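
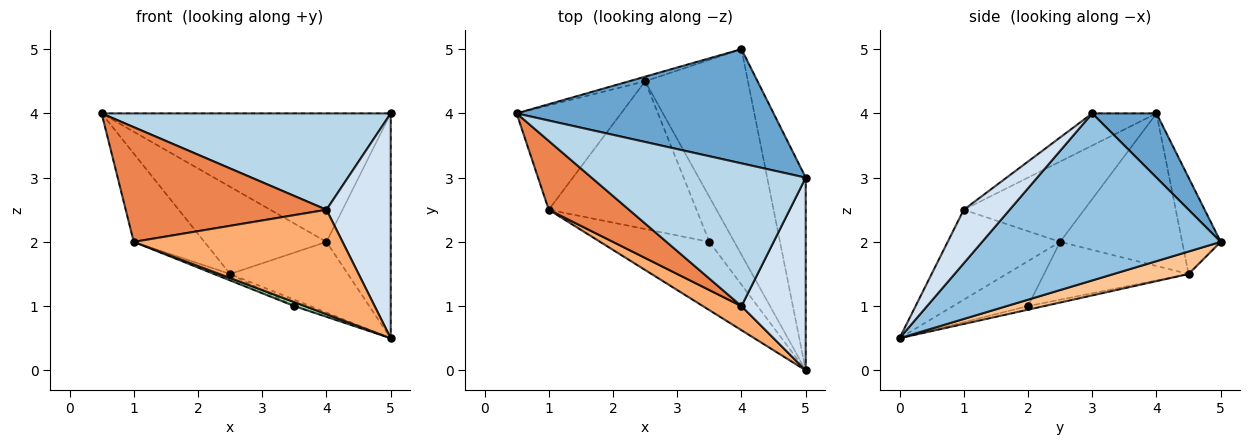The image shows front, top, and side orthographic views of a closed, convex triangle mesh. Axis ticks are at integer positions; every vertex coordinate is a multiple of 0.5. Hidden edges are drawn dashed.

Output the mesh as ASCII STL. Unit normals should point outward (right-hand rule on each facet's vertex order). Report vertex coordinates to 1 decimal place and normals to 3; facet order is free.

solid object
 facet normal 0.164 0.737 0.655
  outer loop
   vertex 4.0 5.0 2.0
   vertex 0.5 4.0 4.0
   vertex 5.0 3.0 4.0
  endloop
 endfacet
 facet normal 0.942 0.254 -0.217
  outer loop
   vertex 4.0 5.0 2.0
   vertex 5.0 3.0 4.0
   vertex 5.0 0.0 0.5
  endloop
 endfacet
 facet normal -0.123 -0.555 0.823
  outer loop
   vertex 4.0 1.0 2.5
   vertex 5.0 3.0 4.0
   vertex 0.5 4.0 4.0
  endloop
 endfacet
 facet normal 0.477 -0.667 0.572
  outer loop
   vertex 4.0 1.0 2.5
   vertex 5.0 0.0 0.5
   vertex 5.0 3.0 4.0
  endloop
 endfacet
 facet normal -0.457 -0.762 0.457
  outer loop
   vertex 4.0 1.0 2.5
   vertex 0.5 4.0 4.0
   vertex 1.0 2.5 2.0
  endloop
 endfacet
 facet normal -0.465 -0.863 0.199
  outer loop
   vertex 4.0 1.0 2.5
   vertex 1.0 2.5 2.0
   vertex 5.0 0.0 0.5
  endloop
 endfacet
 facet normal 0.203 0.318 -0.926
  outer loop
   vertex 2.5 4.5 1.5
   vertex 4.0 5.0 2.0
   vertex 5.0 0.0 0.5
  endloop
 endfacet
 facet normal -0.301 0.952 -0.050
  outer loop
   vertex 2.5 4.5 1.5
   vertex 0.5 4.0 4.0
   vertex 4.0 5.0 2.0
  endloop
 endfacet
 facet normal -0.745 0.431 -0.510
  outer loop
   vertex 2.5 4.5 1.5
   vertex 1.0 2.5 2.0
   vertex 0.5 4.0 4.0
  endloop
 endfacet
 facet normal -0.380 -0.054 -0.923
  outer loop
   vertex 3.5 2.0 1.0
   vertex 5.0 0.0 0.5
   vertex 1.0 2.5 2.0
  endloop
 endfacet
 facet normal -0.140 0.140 -0.980
  outer loop
   vertex 3.5 2.0 1.0
   vertex 2.5 4.5 1.5
   vertex 5.0 0.0 0.5
  endloop
 endfacet
 facet normal -0.364 0.040 -0.930
  outer loop
   vertex 3.5 2.0 1.0
   vertex 1.0 2.5 2.0
   vertex 2.5 4.5 1.5
  endloop
 endfacet
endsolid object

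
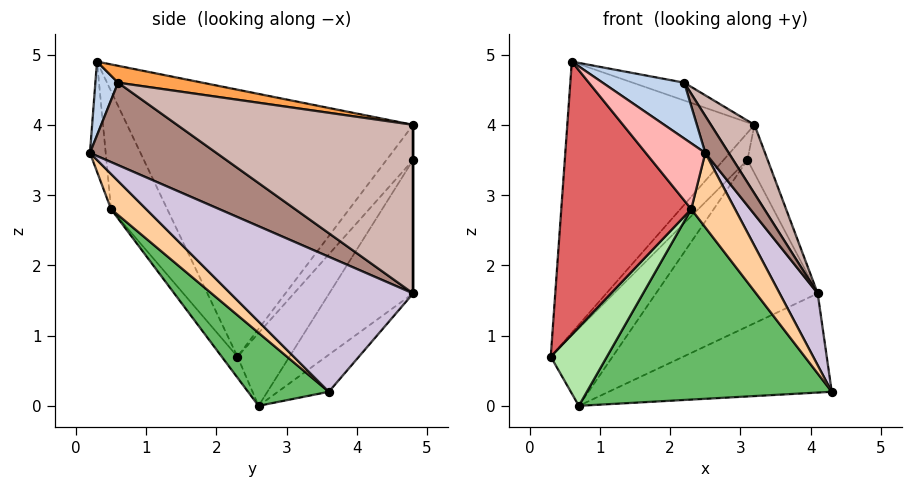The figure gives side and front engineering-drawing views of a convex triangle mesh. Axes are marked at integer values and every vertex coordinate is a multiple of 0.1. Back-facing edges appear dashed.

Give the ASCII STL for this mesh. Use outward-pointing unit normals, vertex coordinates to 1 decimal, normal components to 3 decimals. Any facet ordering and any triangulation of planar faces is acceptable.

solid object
 facet normal -0.797 0.521 0.305
  outer loop
   vertex 0.6 0.3 4.9
   vertex 3.2 4.8 4.0
   vertex 0.3 2.3 0.7
  endloop
 endfacet
 facet normal 0.243 -0.873 0.422
  outer loop
   vertex 2.2 0.6 4.6
   vertex 0.6 0.3 4.9
   vertex 2.5 0.2 3.6
  endloop
 endfacet
 facet normal 0.165 0.101 0.981
  outer loop
   vertex 2.2 0.6 4.6
   vertex 3.2 4.8 4.0
   vertex 0.6 0.3 4.9
  endloop
 endfacet
 facet normal 0.571 -0.712 -0.410
  outer loop
   vertex 2.3 0.5 2.8
   vertex 4.3 3.6 0.2
   vertex 2.5 0.2 3.6
  endloop
 endfacet
 facet normal 0.234 -0.709 -0.665
  outer loop
   vertex 2.3 0.5 2.8
   vertex 0.7 2.6 0.0
   vertex 4.3 3.6 0.2
  endloop
 endfacet
 facet normal -0.235 -0.837 -0.493
  outer loop
   vertex 2.3 0.5 2.8
   vertex 0.3 2.3 0.7
   vertex 0.7 2.6 0.0
  endloop
 endfacet
 facet normal -0.367 -0.850 -0.378
  outer loop
   vertex 2.3 0.5 2.8
   vertex 0.6 0.3 4.9
   vertex 0.3 2.3 0.7
  endloop
 endfacet
 facet normal -0.245 -0.926 -0.286
  outer loop
   vertex 2.3 0.5 2.8
   vertex 2.5 0.2 3.6
   vertex 0.6 0.3 4.9
  endloop
 endfacet
 facet normal -0.168 0.736 -0.655
  outer loop
   vertex 4.1 4.8 1.6
   vertex 4.3 3.6 0.2
   vertex 0.7 2.6 0.0
  endloop
 endfacet
 facet normal 0.934 -0.194 0.300
  outer loop
   vertex 4.1 4.8 1.6
   vertex 2.5 0.2 3.6
   vertex 4.3 3.6 0.2
  endloop
 endfacet
 facet normal 0.923 -0.171 0.345
  outer loop
   vertex 4.1 4.8 1.6
   vertex 2.2 0.6 4.6
   vertex 2.5 0.2 3.6
  endloop
 endfacet
 facet normal 0.923 -0.170 0.346
  outer loop
   vertex 4.1 4.8 1.6
   vertex 3.2 4.8 4.0
   vertex 2.2 0.6 4.6
  endloop
 endfacet
 facet normal 0.000 1.000 0.000
  outer loop
   vertex 3.1 4.8 3.5
   vertex 3.2 4.8 4.0
   vertex 4.1 4.8 1.6
  endloop
 endfacet
 facet normal -0.447 0.863 -0.235
  outer loop
   vertex 3.1 4.8 3.5
   vertex 4.1 4.8 1.6
   vertex 0.7 2.6 0.0
  endloop
 endfacet
 facet normal -0.737 0.660 0.147
  outer loop
   vertex 3.1 4.8 3.5
   vertex 0.3 2.3 0.7
   vertex 3.2 4.8 4.0
  endloop
 endfacet
 facet normal -0.643 0.765 -0.040
  outer loop
   vertex 3.1 4.8 3.5
   vertex 0.7 2.6 0.0
   vertex 0.3 2.3 0.7
  endloop
 endfacet
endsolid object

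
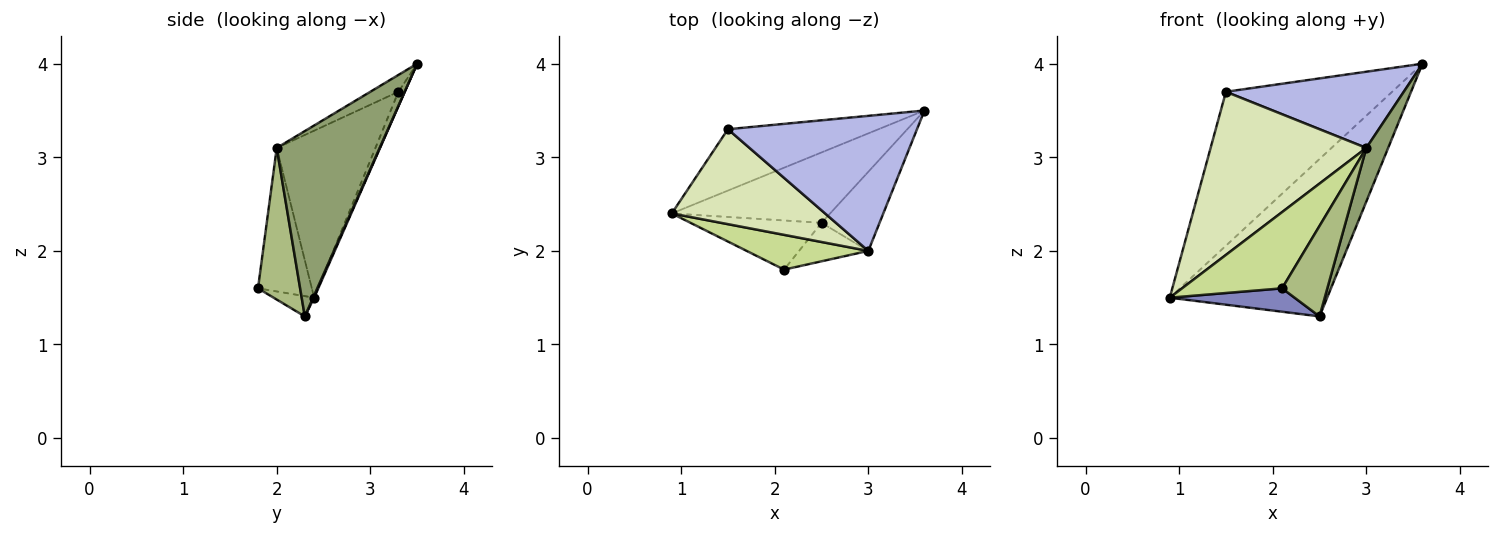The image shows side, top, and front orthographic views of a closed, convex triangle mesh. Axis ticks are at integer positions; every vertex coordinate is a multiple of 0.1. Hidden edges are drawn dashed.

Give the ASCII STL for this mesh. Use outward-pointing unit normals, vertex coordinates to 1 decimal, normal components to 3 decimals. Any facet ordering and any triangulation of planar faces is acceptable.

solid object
 facet normal 0.006 0.913 -0.408
  outer loop
   vertex 2.5 2.3 1.3
   vertex 0.9 2.4 1.5
   vertex 3.6 3.5 4.0
  endloop
 endfacet
 facet normal -0.138 -0.426 -0.894
  outer loop
   vertex 2.5 2.3 1.3
   vertex 2.1 1.8 1.6
   vertex 0.9 2.4 1.5
  endloop
 endfacet
 facet normal -0.036 0.928 -0.370
  outer loop
   vertex 1.5 3.3 3.7
   vertex 3.6 3.5 4.0
   vertex 0.9 2.4 1.5
  endloop
 endfacet
 facet normal -0.077 -0.490 0.868
  outer loop
   vertex 3.0 2.0 3.1
   vertex 3.6 3.5 4.0
   vertex 1.5 3.3 3.7
  endloop
 endfacet
 facet normal 0.935 -0.198 -0.293
  outer loop
   vertex 3.0 2.0 3.1
   vertex 2.5 2.3 1.3
   vertex 3.6 3.5 4.0
  endloop
 endfacet
 facet normal 0.651 -0.699 -0.297
  outer loop
   vertex 3.0 2.0 3.1
   vertex 2.1 1.8 1.6
   vertex 2.5 2.3 1.3
  endloop
 endfacet
 facet normal -0.440 -0.817 0.373
  outer loop
   vertex 3.0 2.0 3.1
   vertex 0.9 2.4 1.5
   vertex 2.1 1.8 1.6
  endloop
 endfacet
 facet normal -0.480 -0.758 0.441
  outer loop
   vertex 3.0 2.0 3.1
   vertex 1.5 3.3 3.7
   vertex 0.9 2.4 1.5
  endloop
 endfacet
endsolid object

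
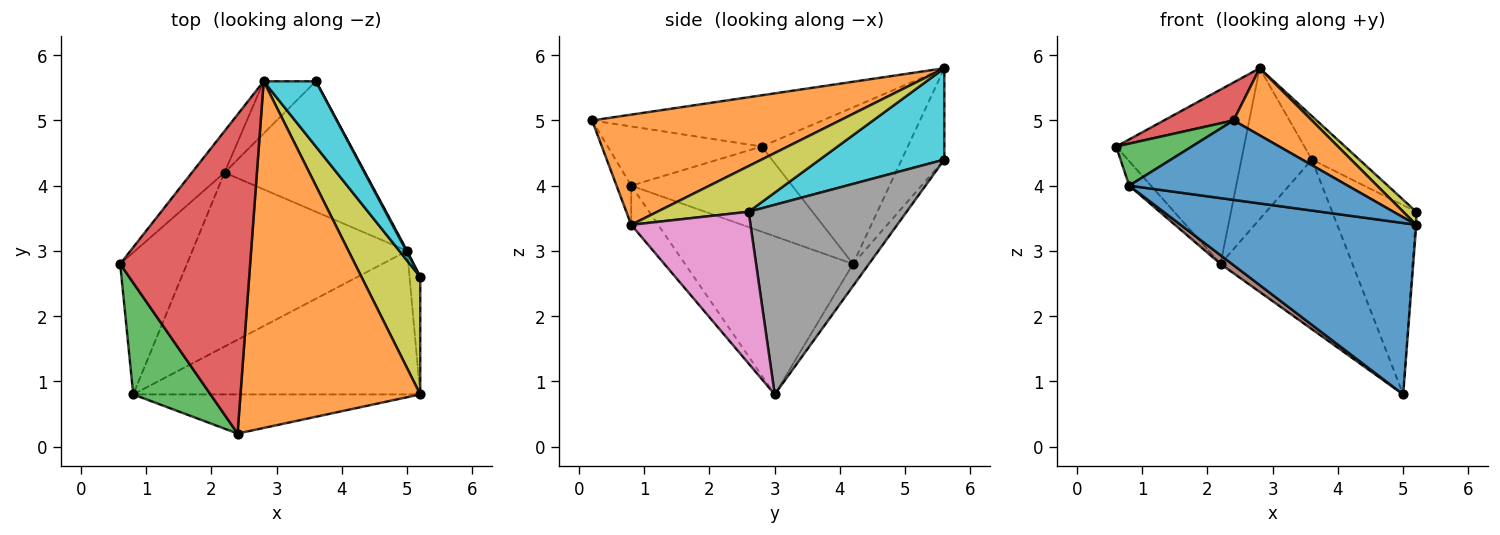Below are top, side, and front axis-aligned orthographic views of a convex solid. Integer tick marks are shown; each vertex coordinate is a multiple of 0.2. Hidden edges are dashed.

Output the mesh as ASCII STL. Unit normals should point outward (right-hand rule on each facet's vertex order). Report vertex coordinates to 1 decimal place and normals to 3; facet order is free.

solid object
 facet normal -0.087 -0.764 -0.640
  outer loop
   vertex 0.8 0.8 4.0
   vertex 5.0 3.0 0.8
   vertex 5.2 0.8 3.4
  endloop
 endfacet
 facet normal -0.095 0.789 -0.607
  outer loop
   vertex 2.2 4.2 2.8
   vertex 3.6 5.6 4.4
   vertex 5.0 3.0 0.8
  endloop
 endfacet
 facet normal -0.743 0.651 -0.155
  outer loop
   vertex 2.2 4.2 2.8
   vertex 0.6 2.8 4.6
   vertex 2.8 5.6 5.8
  endloop
 endfacet
 facet normal -0.496 0.820 -0.284
  outer loop
   vertex 2.2 4.2 2.8
   vertex 2.8 5.6 5.8
   vertex 3.6 5.6 4.4
  endloop
 endfacet
 facet normal -0.783 0.106 -0.613
  outer loop
   vertex 2.2 4.2 2.8
   vertex 0.8 0.8 4.0
   vertex 0.6 2.8 4.6
  endloop
 endfacet
 facet normal -0.592 -0.040 -0.805
  outer loop
   vertex 2.2 4.2 2.8
   vertex 5.0 3.0 0.8
   vertex 0.8 0.8 4.0
  endloop
 endfacet
 facet normal 0.998 0.008 -0.070
  outer loop
   vertex 5.2 2.6 3.6
   vertex 5.2 0.8 3.4
   vertex 5.0 3.0 0.8
  endloop
 endfacet
 facet normal 0.883 0.470 0.004
  outer loop
   vertex 5.2 2.6 3.6
   vertex 5.0 3.0 0.8
   vertex 3.6 5.6 4.4
  endloop
 endfacet
 facet normal 0.612 -0.087 0.786
  outer loop
   vertex 5.2 2.6 3.6
   vertex 2.8 5.6 5.8
   vertex 5.2 0.8 3.4
  endloop
 endfacet
 facet normal 0.824 0.314 0.471
  outer loop
   vertex 5.2 2.6 3.6
   vertex 3.6 5.6 4.4
   vertex 2.8 5.6 5.8
  endloop
 endfacet
 facet normal -0.060 -0.895 -0.441
  outer loop
   vertex 2.4 0.2 5.0
   vertex 0.8 0.8 4.0
   vertex 5.2 0.8 3.4
  endloop
 endfacet
 facet normal 0.516 -0.163 0.841
  outer loop
   vertex 2.4 0.2 5.0
   vertex 5.2 0.8 3.4
   vertex 2.8 5.6 5.8
  endloop
 endfacet
 facet normal -0.583 -0.286 0.761
  outer loop
   vertex 2.4 0.2 5.0
   vertex 0.6 2.8 4.6
   vertex 0.8 0.8 4.0
  endloop
 endfacet
 facet normal -0.364 -0.110 0.925
  outer loop
   vertex 2.4 0.2 5.0
   vertex 2.8 5.6 5.8
   vertex 0.6 2.8 4.6
  endloop
 endfacet
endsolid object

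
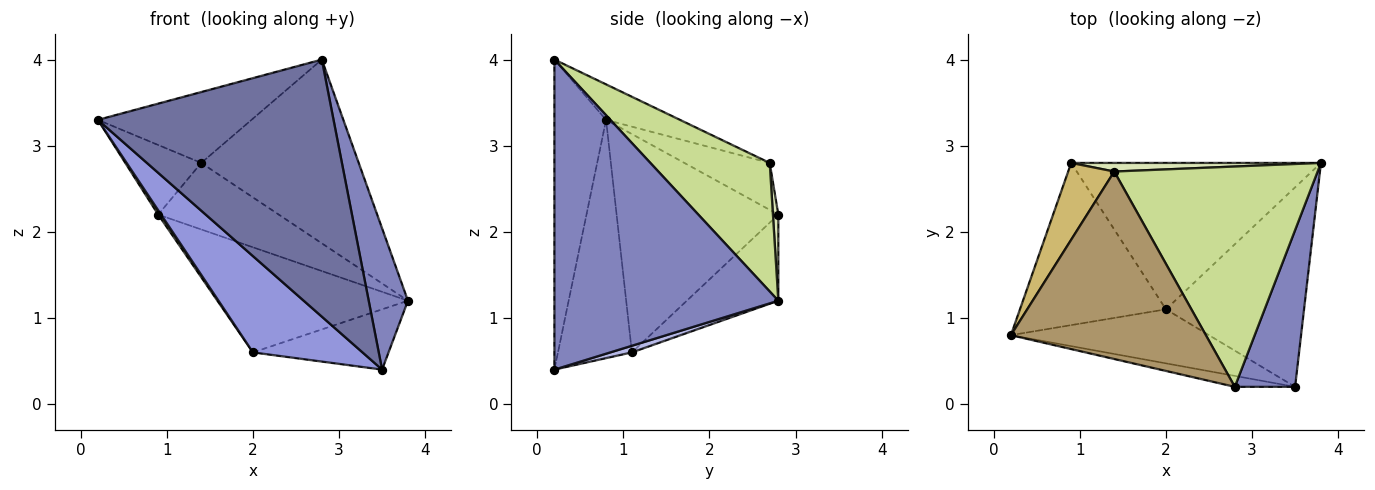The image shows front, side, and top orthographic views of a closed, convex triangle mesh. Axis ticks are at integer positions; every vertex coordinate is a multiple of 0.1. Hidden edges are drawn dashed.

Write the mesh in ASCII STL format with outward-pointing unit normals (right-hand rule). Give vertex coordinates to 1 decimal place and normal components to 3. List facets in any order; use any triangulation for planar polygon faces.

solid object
 facet normal -0.214 -0.976 -0.042
  outer loop
   vertex 2.8 0.2 4.0
   vertex 0.2 0.8 3.3
   vertex 3.5 0.2 0.4
  endloop
 endfacet
 facet normal 0.967 -0.170 0.188
  outer loop
   vertex 2.8 0.2 4.0
   vertex 3.5 0.2 0.4
   vertex 3.8 2.8 1.2
  endloop
 endfacet
 facet normal -0.507 -0.752 -0.422
  outer loop
   vertex 2.0 1.1 0.6
   vertex 3.5 0.2 0.4
   vertex 0.2 0.8 3.3
  endloop
 endfacet
 facet normal 0.046 0.289 -0.956
  outer loop
   vertex 2.0 1.1 0.6
   vertex 3.8 2.8 1.2
   vertex 3.5 0.2 0.4
  endloop
 endfacet
 facet normal -0.831 -0.015 -0.556
  outer loop
   vertex 0.9 2.8 2.2
   vertex 2.0 1.1 0.6
   vertex 0.2 0.8 3.3
  endloop
 endfacet
 facet normal -0.270 0.562 -0.782
  outer loop
   vertex 0.9 2.8 2.2
   vertex 3.8 2.8 1.2
   vertex 2.0 1.1 0.6
  endloop
 endfacet
 facet normal 0.437 0.576 0.691
  outer loop
   vertex 1.4 2.7 2.8
   vertex 2.8 0.2 4.0
   vertex 3.8 2.8 1.2
  endloop
 endfacet
 facet normal 0.044 0.991 0.128
  outer loop
   vertex 1.4 2.7 2.8
   vertex 3.8 2.8 1.2
   vertex 0.9 2.8 2.2
  endloop
 endfacet
 facet normal -0.168 0.349 0.922
  outer loop
   vertex 1.4 2.7 2.8
   vertex 0.2 0.8 3.3
   vertex 2.8 0.2 4.0
  endloop
 endfacet
 facet normal -0.602 0.536 0.591
  outer loop
   vertex 1.4 2.7 2.8
   vertex 0.9 2.8 2.2
   vertex 0.2 0.8 3.3
  endloop
 endfacet
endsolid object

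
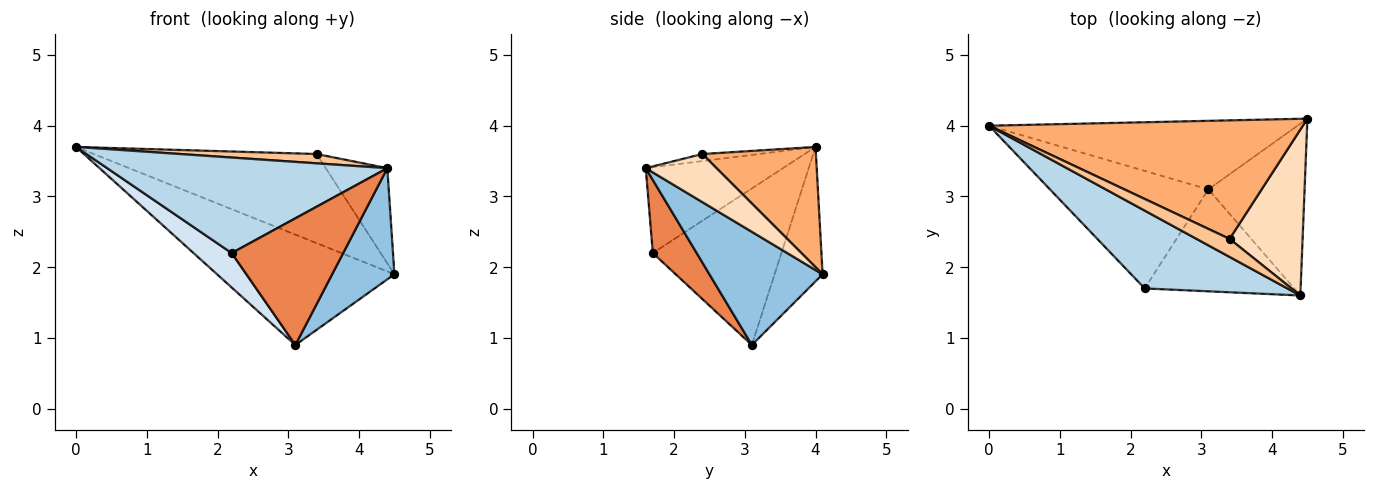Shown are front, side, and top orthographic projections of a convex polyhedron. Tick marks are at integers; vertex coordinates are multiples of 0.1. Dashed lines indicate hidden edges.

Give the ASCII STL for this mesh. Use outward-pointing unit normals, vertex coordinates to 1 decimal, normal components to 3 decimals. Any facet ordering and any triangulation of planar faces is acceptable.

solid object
 facet normal -0.224 0.828 -0.514
  outer loop
   vertex 3.1 3.1 0.9
   vertex 0.0 4.0 3.7
   vertex 4.5 4.1 1.9
  endloop
 endfacet
 facet normal 0.703 -0.387 -0.597
  outer loop
   vertex 3.1 3.1 0.9
   vertex 4.5 4.1 1.9
   vertex 4.4 1.6 3.4
  endloop
 endfacet
 facet normal -0.355 -0.725 0.591
  outer loop
   vertex 2.2 1.7 2.2
   vertex 4.4 1.6 3.4
   vertex 0.0 4.0 3.7
  endloop
 endfacet
 facet normal -0.688 -0.204 -0.696
  outer loop
   vertex 2.2 1.7 2.2
   vertex 0.0 4.0 3.7
   vertex 3.1 3.1 0.9
  endloop
 endfacet
 facet normal 0.293 -0.745 -0.599
  outer loop
   vertex 2.2 1.7 2.2
   vertex 3.1 3.1 0.9
   vertex 4.4 1.6 3.4
  endloop
 endfacet
 facet normal 0.293 0.575 0.764
  outer loop
   vertex 3.4 2.4 3.6
   vertex 4.5 4.1 1.9
   vertex 0.0 4.0 3.7
  endloop
 endfacet
 facet normal -0.187 -0.452 0.872
  outer loop
   vertex 3.4 2.4 3.6
   vertex 0.0 4.0 3.7
   vertex 4.4 1.6 3.4
  endloop
 endfacet
 facet normal 0.496 0.432 0.753
  outer loop
   vertex 3.4 2.4 3.6
   vertex 4.4 1.6 3.4
   vertex 4.5 4.1 1.9
  endloop
 endfacet
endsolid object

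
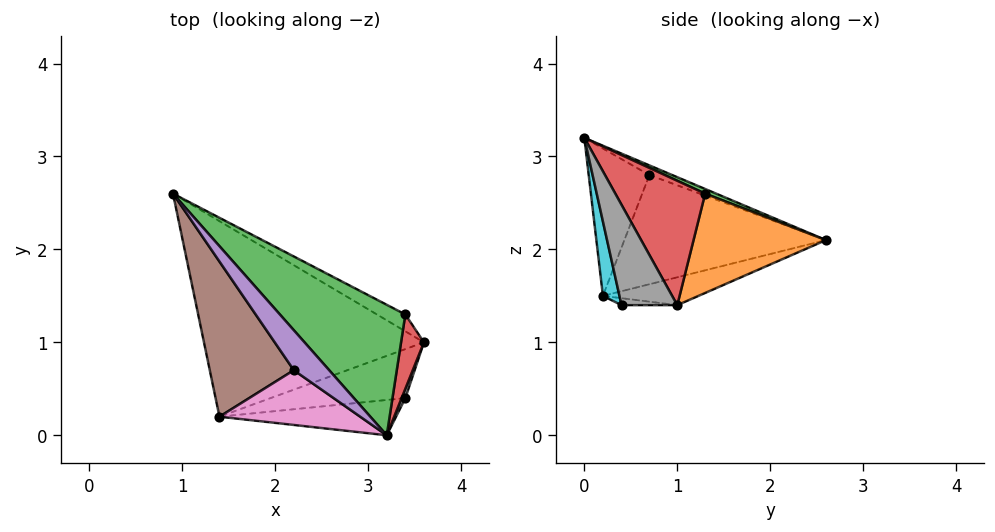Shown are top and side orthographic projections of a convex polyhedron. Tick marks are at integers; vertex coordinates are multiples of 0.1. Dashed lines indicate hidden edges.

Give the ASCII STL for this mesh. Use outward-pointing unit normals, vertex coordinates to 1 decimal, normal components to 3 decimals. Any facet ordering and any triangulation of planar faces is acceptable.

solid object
 facet normal -0.123 0.217 -0.969
  outer loop
   vertex 1.4 0.2 1.5
   vertex 0.9 2.6 2.1
   vertex 3.6 1.0 1.4
  endloop
 endfacet
 facet normal 0.478 0.867 -0.137
  outer loop
   vertex 3.4 1.3 2.6
   vertex 3.6 1.0 1.4
   vertex 0.9 2.6 2.1
  endloop
 endfacet
 facet normal 0.034 0.415 0.909
  outer loop
   vertex 3.4 1.3 2.6
   vertex 0.9 2.6 2.1
   vertex 3.2 0.0 3.2
  endloop
 endfacet
 facet normal 0.981 -0.068 0.180
  outer loop
   vertex 3.4 1.3 2.6
   vertex 3.2 0.0 3.2
   vertex 3.6 1.0 1.4
  endloop
 endfacet
 facet normal -0.259 0.173 0.950
  outer loop
   vertex 2.2 0.7 2.8
   vertex 3.2 0.0 3.2
   vertex 0.9 2.6 2.1
  endloop
 endfacet
 facet normal -0.755 -0.303 0.581
  outer loop
   vertex 2.2 0.7 2.8
   vertex 0.9 2.6 2.1
   vertex 1.4 0.2 1.5
  endloop
 endfacet
 facet normal -0.610 -0.538 0.582
  outer loop
   vertex 2.2 0.7 2.8
   vertex 1.4 0.2 1.5
   vertex 3.2 0.0 3.2
  endloop
 endfacet
 facet normal 0.948 -0.316 0.035
  outer loop
   vertex 3.4 0.4 1.4
   vertex 3.6 1.0 1.4
   vertex 3.2 0.0 3.2
  endloop
 endfacet
 facet normal -0.052 0.017 -0.999
  outer loop
   vertex 3.4 0.4 1.4
   vertex 1.4 0.2 1.5
   vertex 3.6 1.0 1.4
  endloop
 endfacet
 facet normal 0.087 -0.974 -0.207
  outer loop
   vertex 3.4 0.4 1.4
   vertex 3.2 0.0 3.2
   vertex 1.4 0.2 1.5
  endloop
 endfacet
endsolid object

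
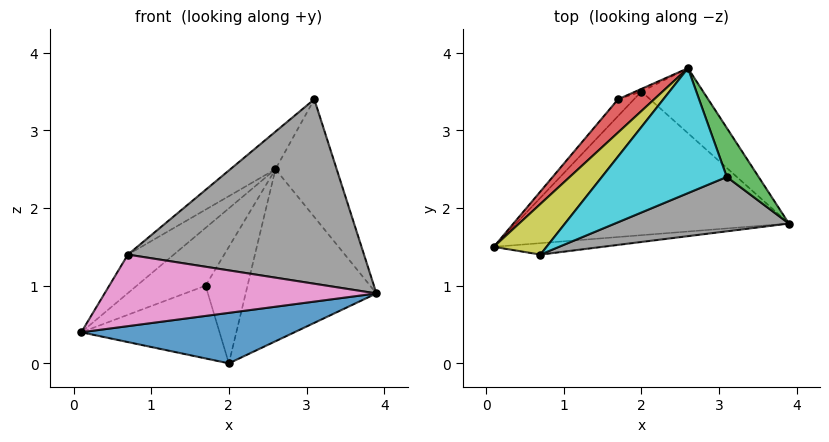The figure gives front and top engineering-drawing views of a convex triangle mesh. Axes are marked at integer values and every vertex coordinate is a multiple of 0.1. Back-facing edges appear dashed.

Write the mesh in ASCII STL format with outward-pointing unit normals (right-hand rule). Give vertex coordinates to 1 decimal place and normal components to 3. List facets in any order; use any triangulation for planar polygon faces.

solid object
 facet normal 0.149 -0.328 -0.933
  outer loop
   vertex 2.0 3.5 0.0
   vertex 3.9 1.8 0.9
   vertex 0.1 1.5 0.4
  endloop
 endfacet
 facet normal 0.709 0.660 -0.249
  outer loop
   vertex 2.0 3.5 0.0
   vertex 2.6 3.8 2.5
   vertex 3.9 1.8 0.9
  endloop
 endfacet
 facet normal 0.884 0.431 0.179
  outer loop
   vertex 3.1 2.4 3.4
   vertex 3.9 1.8 0.9
   vertex 2.6 3.8 2.5
  endloop
 endfacet
 facet normal -0.772 0.550 0.317
  outer loop
   vertex 1.7 3.4 1.0
   vertex 0.1 1.5 0.4
   vertex 2.6 3.8 2.5
  endloop
 endfacet
 facet normal -0.732 0.664 -0.153
  outer loop
   vertex 1.7 3.4 1.0
   vertex 2.0 3.5 0.0
   vertex 0.1 1.5 0.4
  endloop
 endfacet
 facet normal -0.377 0.926 -0.021
  outer loop
   vertex 1.7 3.4 1.0
   vertex 2.6 3.8 2.5
   vertex 2.0 3.5 0.0
  endloop
 endfacet
 facet normal 0.098 -0.983 -0.157
  outer loop
   vertex 0.7 1.4 1.4
   vertex 0.1 1.5 0.4
   vertex 3.9 1.8 0.9
  endloop
 endfacet
 facet normal 0.162 -0.947 0.279
  outer loop
   vertex 0.7 1.4 1.4
   vertex 3.9 1.8 0.9
   vertex 3.1 2.4 3.4
  endloop
 endfacet
 facet normal -0.775 0.383 0.503
  outer loop
   vertex 0.7 1.4 1.4
   vertex 2.6 3.8 2.5
   vertex 0.1 1.5 0.4
  endloop
 endfacet
 facet normal -0.676 0.212 0.705
  outer loop
   vertex 0.7 1.4 1.4
   vertex 3.1 2.4 3.4
   vertex 2.6 3.8 2.5
  endloop
 endfacet
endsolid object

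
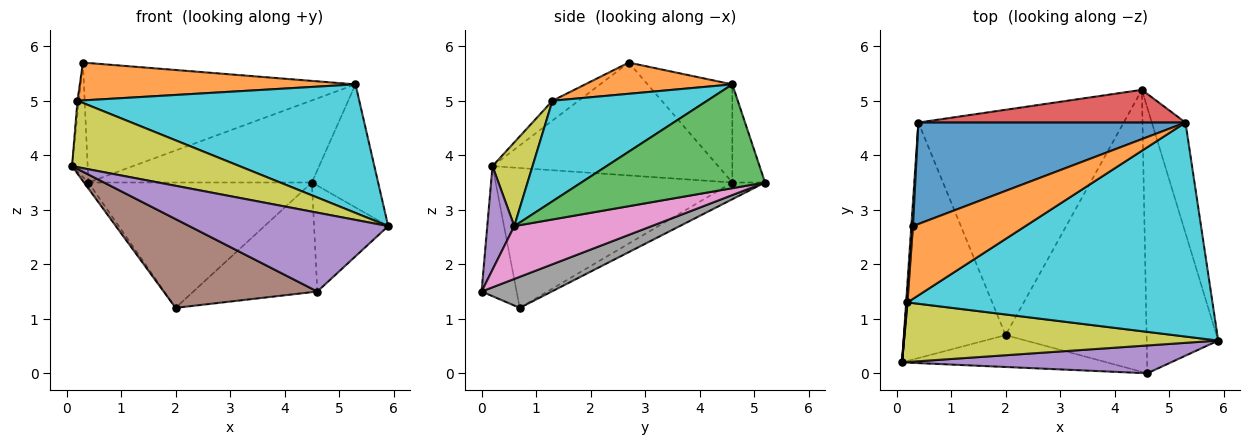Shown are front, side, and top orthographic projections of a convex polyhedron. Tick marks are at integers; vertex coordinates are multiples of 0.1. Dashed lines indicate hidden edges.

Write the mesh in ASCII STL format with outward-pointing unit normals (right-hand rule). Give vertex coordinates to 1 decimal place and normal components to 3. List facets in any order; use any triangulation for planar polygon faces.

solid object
 facet normal -0.809 0.015 -0.588
  outer loop
   vertex 0.4 4.6 3.5
   vertex 2.0 0.7 1.2
   vertex 0.1 0.2 3.8
  endloop
 endfacet
 facet normal -0.071 0.485 -0.872
  outer loop
   vertex 0.4 4.6 3.5
   vertex 4.5 5.2 3.5
   vertex 2.0 0.7 1.2
  endloop
 endfacet
 facet normal 0.900 0.325 -0.292
  outer loop
   vertex 5.3 4.6 5.3
   vertex 5.9 0.6 2.7
   vertex 4.5 5.2 3.5
  endloop
 endfacet
 facet normal -0.135 0.921 0.367
  outer loop
   vertex 5.3 4.6 5.3
   vertex 4.5 5.2 3.5
   vertex 0.4 4.6 3.5
  endloop
 endfacet
 facet normal 0.127 -0.935 0.330
  outer loop
   vertex 4.6 0.0 1.5
   vertex 5.9 0.6 2.7
   vertex 0.1 0.2 3.8
  endloop
 endfacet
 facet normal -0.210 -0.920 -0.330
  outer loop
   vertex 4.6 0.0 1.5
   vertex 0.1 0.2 3.8
   vertex 2.0 0.7 1.2
  endloop
 endfacet
 facet normal 0.566 0.305 -0.766
  outer loop
   vertex 4.6 0.0 1.5
   vertex 4.5 5.2 3.5
   vertex 5.9 0.6 2.7
  endloop
 endfacet
 facet normal 0.201 0.355 -0.913
  outer loop
   vertex 4.6 0.0 1.5
   vertex 2.0 0.7 1.2
   vertex 4.5 5.2 3.5
  endloop
 endfacet
 facet normal 0.175 -0.733 0.657
  outer loop
   vertex 0.2 1.3 5.0
   vertex 0.1 0.2 3.8
   vertex 5.9 0.6 2.7
  endloop
 endfacet
 facet normal 0.272 -0.495 0.825
  outer loop
   vertex 0.2 1.3 5.0
   vertex 5.9 0.6 2.7
   vertex 5.3 4.6 5.3
  endloop
 endfacet
 facet normal -0.231 0.741 0.630
  outer loop
   vertex 0.3 2.7 5.7
   vertex 5.3 4.6 5.3
   vertex 0.4 4.6 3.5
  endloop
 endfacet
 facet normal 0.239 -0.448 0.862
  outer loop
   vertex 0.3 2.7 5.7
   vertex 0.2 1.3 5.0
   vertex 5.3 4.6 5.3
  endloop
 endfacet
 facet normal -0.998 0.069 0.014
  outer loop
   vertex 0.3 2.7 5.7
   vertex 0.4 4.6 3.5
   vertex 0.1 0.2 3.8
  endloop
 endfacet
 facet normal -0.998 0.055 0.033
  outer loop
   vertex 0.3 2.7 5.7
   vertex 0.1 0.2 3.8
   vertex 0.2 1.3 5.0
  endloop
 endfacet
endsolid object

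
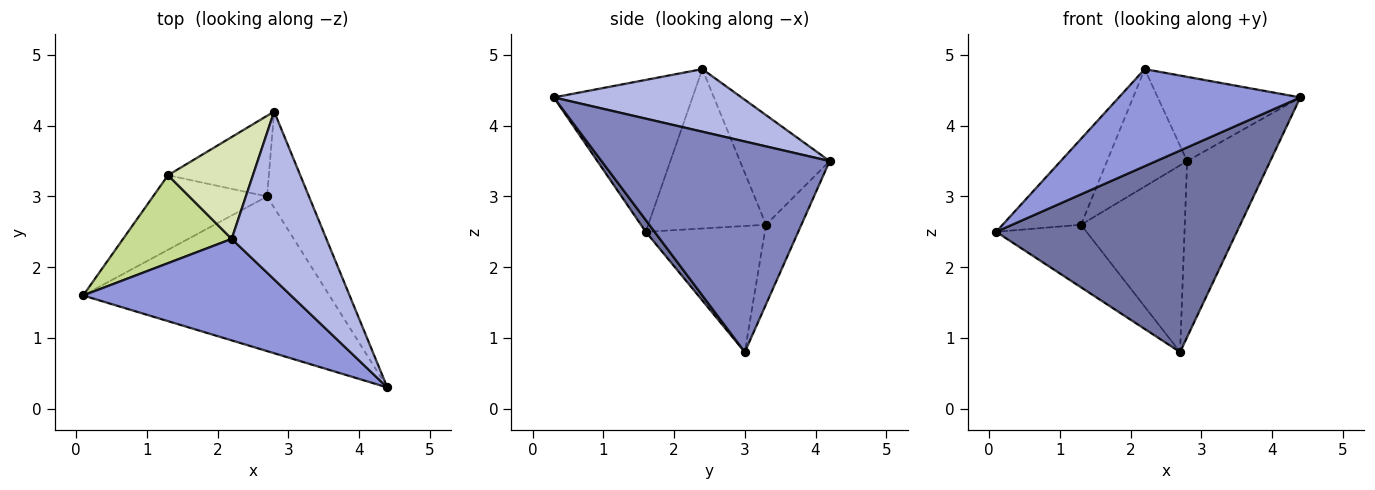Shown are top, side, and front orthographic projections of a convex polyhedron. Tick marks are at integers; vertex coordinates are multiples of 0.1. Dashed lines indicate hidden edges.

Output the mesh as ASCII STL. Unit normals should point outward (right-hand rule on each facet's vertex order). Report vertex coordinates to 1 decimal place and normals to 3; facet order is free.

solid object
 facet normal 0.029 -0.793 -0.609
  outer loop
   vertex 2.7 3.0 0.8
   vertex 4.4 0.3 4.4
   vertex 0.1 1.6 2.5
  endloop
 endfacet
 facet normal 0.924 0.336 -0.184
  outer loop
   vertex 2.7 3.0 0.8
   vertex 2.8 4.2 3.5
   vertex 4.4 0.3 4.4
  endloop
 endfacet
 facet normal -0.467 -0.611 0.639
  outer loop
   vertex 2.2 2.4 4.8
   vertex 0.1 1.6 2.5
   vertex 4.4 0.3 4.4
  endloop
 endfacet
 facet normal 0.509 0.386 0.770
  outer loop
   vertex 2.2 2.4 4.8
   vertex 4.4 0.3 4.4
   vertex 2.8 4.2 3.5
  endloop
 endfacet
 facet normal -0.646 0.491 -0.584
  outer loop
   vertex 1.3 3.3 2.6
   vertex 2.7 3.0 0.8
   vertex 0.1 1.6 2.5
  endloop
 endfacet
 facet normal -0.299 0.876 -0.378
  outer loop
   vertex 1.3 3.3 2.6
   vertex 2.8 4.2 3.5
   vertex 2.7 3.0 0.8
  endloop
 endfacet
 facet normal -0.724 0.482 0.493
  outer loop
   vertex 1.3 3.3 2.6
   vertex 0.1 1.6 2.5
   vertex 2.2 2.4 4.8
  endloop
 endfacet
 facet normal -0.646 0.577 0.500
  outer loop
   vertex 1.3 3.3 2.6
   vertex 2.2 2.4 4.8
   vertex 2.8 4.2 3.5
  endloop
 endfacet
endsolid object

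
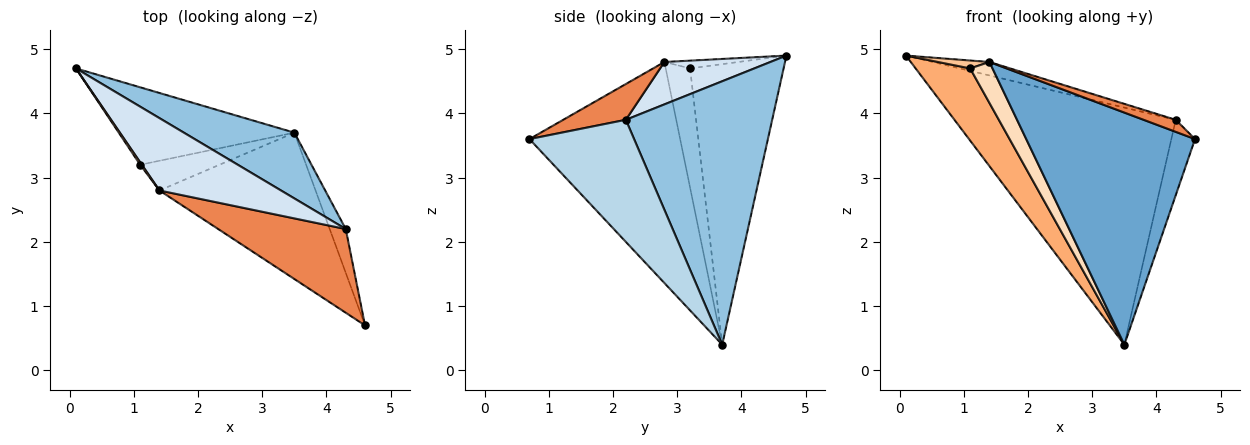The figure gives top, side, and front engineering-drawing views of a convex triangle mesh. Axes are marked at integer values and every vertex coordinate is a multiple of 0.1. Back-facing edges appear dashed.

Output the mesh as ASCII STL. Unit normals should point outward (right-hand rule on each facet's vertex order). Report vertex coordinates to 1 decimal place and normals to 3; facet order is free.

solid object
 facet normal -0.603 -0.675 -0.426
  outer loop
   vertex 1.4 2.8 4.8
   vertex 3.5 3.7 0.4
   vertex 4.6 0.7 3.6
  endloop
 endfacet
 facet normal 0.537 0.813 0.225
  outer loop
   vertex 4.3 2.2 3.9
   vertex 3.5 3.7 0.4
   vertex 0.1 4.7 4.9
  endloop
 endfacet
 facet normal 0.967 0.219 -0.127
  outer loop
   vertex 4.3 2.2 3.9
   vertex 4.6 0.7 3.6
   vertex 3.5 3.7 0.4
  endloop
 endfacet
 facet normal 0.324 0.173 0.930
  outer loop
   vertex 4.3 2.2 3.9
   vertex 0.1 4.7 4.9
   vertex 1.4 2.8 4.8
  endloop
 endfacet
 facet normal 0.268 -0.137 0.954
  outer loop
   vertex 4.3 2.2 3.9
   vertex 1.4 2.8 4.8
   vertex 4.6 0.7 3.6
  endloop
 endfacet
 facet normal -0.760 -0.443 -0.476
  outer loop
   vertex 1.1 3.2 4.7
   vertex 0.1 4.7 4.9
   vertex 3.5 3.7 0.4
  endloop
 endfacet
 facet normal -0.808 -0.562 0.176
  outer loop
   vertex 1.1 3.2 4.7
   vertex 1.4 2.8 4.8
   vertex 0.1 4.7 4.9
  endloop
 endfacet
 facet normal -0.662 -0.607 -0.440
  outer loop
   vertex 1.1 3.2 4.7
   vertex 3.5 3.7 0.4
   vertex 1.4 2.8 4.8
  endloop
 endfacet
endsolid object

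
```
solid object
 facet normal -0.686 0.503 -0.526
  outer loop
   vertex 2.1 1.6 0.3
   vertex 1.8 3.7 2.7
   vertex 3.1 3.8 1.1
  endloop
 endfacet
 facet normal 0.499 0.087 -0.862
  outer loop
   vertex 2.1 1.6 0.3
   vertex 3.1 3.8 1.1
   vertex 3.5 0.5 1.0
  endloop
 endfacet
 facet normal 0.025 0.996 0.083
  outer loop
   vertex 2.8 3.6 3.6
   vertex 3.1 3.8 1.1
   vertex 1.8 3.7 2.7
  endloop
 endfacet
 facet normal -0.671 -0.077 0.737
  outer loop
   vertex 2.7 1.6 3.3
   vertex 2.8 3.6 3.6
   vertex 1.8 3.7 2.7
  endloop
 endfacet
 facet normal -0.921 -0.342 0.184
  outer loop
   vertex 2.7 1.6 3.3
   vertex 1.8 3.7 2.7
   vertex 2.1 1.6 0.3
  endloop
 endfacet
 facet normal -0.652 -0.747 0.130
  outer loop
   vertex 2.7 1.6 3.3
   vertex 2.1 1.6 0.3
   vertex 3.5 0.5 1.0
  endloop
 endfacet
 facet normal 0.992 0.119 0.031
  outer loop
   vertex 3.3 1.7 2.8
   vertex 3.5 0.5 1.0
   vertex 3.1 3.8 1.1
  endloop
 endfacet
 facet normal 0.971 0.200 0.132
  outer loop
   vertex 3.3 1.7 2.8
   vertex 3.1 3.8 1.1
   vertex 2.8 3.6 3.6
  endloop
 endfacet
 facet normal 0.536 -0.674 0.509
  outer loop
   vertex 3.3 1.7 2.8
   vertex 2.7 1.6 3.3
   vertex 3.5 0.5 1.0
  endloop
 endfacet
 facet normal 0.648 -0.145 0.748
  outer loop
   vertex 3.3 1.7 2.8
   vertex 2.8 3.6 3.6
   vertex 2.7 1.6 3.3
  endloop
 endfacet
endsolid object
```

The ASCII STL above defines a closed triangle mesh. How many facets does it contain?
10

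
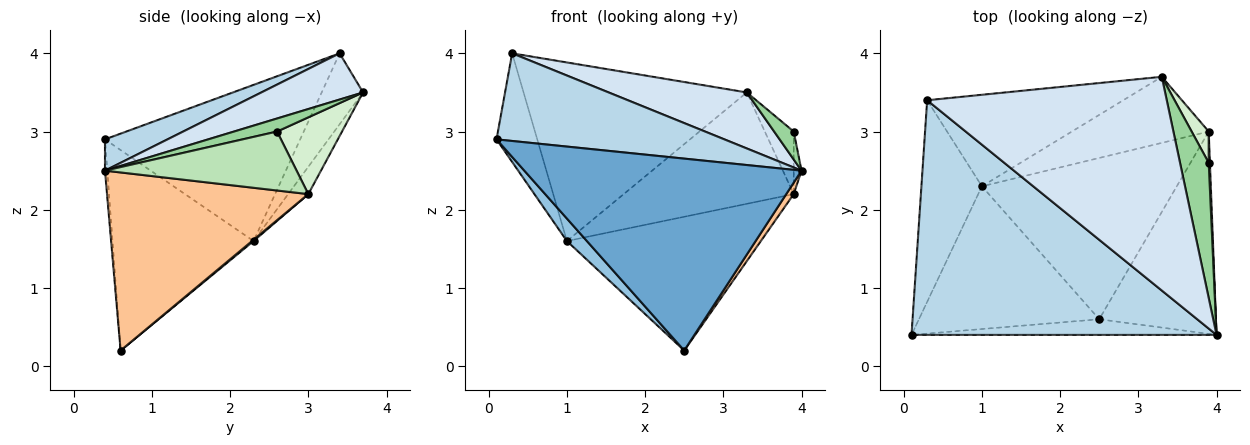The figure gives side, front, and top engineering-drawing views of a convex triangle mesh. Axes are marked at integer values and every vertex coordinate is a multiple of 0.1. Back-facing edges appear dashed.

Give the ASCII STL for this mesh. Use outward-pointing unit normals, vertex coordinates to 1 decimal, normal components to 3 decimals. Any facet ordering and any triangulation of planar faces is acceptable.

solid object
 facet normal -0.008 -0.997 -0.081
  outer loop
   vertex 2.5 0.6 0.2
   vertex 4.0 0.4 2.5
   vertex 0.1 0.4 2.9
  endloop
 endfacet
 facet normal -0.739 -0.105 -0.665
  outer loop
   vertex 1.0 2.3 1.6
   vertex 2.5 0.6 0.2
   vertex 0.1 0.4 2.9
  endloop
 endfacet
 facet normal 0.096 -0.348 0.932
  outer loop
   vertex 0.3 3.4 4.0
   vertex 0.1 0.4 2.9
   vertex 4.0 0.4 2.5
  endloop
 endfacet
 facet normal 0.183 -0.249 0.951
  outer loop
   vertex 0.3 3.4 4.0
   vertex 4.0 0.4 2.5
   vertex 3.3 3.7 3.5
  endloop
 endfacet
 facet normal -0.915 0.191 -0.355
  outer loop
   vertex 0.3 3.4 4.0
   vertex 1.0 2.3 1.6
   vertex 0.1 0.4 2.9
  endloop
 endfacet
 facet normal -0.163 0.878 -0.450
  outer loop
   vertex 0.3 3.4 4.0
   vertex 3.3 3.7 3.5
   vertex 1.0 2.3 1.6
  endloop
 endfacet
 facet normal 0.836 -0.031 -0.548
  outer loop
   vertex 3.9 3.0 2.2
   vertex 4.0 0.4 2.5
   vertex 2.5 0.6 0.2
  endloop
 endfacet
 facet normal -0.102 0.856 -0.508
  outer loop
   vertex 3.9 3.0 2.2
   vertex 1.0 2.3 1.6
   vertex 3.3 3.7 3.5
  endloop
 endfacet
 facet normal 0.005 0.638 -0.770
  outer loop
   vertex 3.9 3.0 2.2
   vertex 2.5 0.6 0.2
   vertex 1.0 2.3 1.6
  endloop
 endfacet
 facet normal 0.407 -0.185 0.895
  outer loop
   vertex 3.9 2.6 3.0
   vertex 3.3 3.7 3.5
   vertex 4.0 0.4 2.5
  endloop
 endfacet
 facet normal 0.999 0.041 0.020
  outer loop
   vertex 3.9 2.6 3.0
   vertex 4.0 0.4 2.5
   vertex 3.9 3.0 2.2
  endloop
 endfacet
 facet normal 0.896 0.398 0.199
  outer loop
   vertex 3.9 2.6 3.0
   vertex 3.9 3.0 2.2
   vertex 3.3 3.7 3.5
  endloop
 endfacet
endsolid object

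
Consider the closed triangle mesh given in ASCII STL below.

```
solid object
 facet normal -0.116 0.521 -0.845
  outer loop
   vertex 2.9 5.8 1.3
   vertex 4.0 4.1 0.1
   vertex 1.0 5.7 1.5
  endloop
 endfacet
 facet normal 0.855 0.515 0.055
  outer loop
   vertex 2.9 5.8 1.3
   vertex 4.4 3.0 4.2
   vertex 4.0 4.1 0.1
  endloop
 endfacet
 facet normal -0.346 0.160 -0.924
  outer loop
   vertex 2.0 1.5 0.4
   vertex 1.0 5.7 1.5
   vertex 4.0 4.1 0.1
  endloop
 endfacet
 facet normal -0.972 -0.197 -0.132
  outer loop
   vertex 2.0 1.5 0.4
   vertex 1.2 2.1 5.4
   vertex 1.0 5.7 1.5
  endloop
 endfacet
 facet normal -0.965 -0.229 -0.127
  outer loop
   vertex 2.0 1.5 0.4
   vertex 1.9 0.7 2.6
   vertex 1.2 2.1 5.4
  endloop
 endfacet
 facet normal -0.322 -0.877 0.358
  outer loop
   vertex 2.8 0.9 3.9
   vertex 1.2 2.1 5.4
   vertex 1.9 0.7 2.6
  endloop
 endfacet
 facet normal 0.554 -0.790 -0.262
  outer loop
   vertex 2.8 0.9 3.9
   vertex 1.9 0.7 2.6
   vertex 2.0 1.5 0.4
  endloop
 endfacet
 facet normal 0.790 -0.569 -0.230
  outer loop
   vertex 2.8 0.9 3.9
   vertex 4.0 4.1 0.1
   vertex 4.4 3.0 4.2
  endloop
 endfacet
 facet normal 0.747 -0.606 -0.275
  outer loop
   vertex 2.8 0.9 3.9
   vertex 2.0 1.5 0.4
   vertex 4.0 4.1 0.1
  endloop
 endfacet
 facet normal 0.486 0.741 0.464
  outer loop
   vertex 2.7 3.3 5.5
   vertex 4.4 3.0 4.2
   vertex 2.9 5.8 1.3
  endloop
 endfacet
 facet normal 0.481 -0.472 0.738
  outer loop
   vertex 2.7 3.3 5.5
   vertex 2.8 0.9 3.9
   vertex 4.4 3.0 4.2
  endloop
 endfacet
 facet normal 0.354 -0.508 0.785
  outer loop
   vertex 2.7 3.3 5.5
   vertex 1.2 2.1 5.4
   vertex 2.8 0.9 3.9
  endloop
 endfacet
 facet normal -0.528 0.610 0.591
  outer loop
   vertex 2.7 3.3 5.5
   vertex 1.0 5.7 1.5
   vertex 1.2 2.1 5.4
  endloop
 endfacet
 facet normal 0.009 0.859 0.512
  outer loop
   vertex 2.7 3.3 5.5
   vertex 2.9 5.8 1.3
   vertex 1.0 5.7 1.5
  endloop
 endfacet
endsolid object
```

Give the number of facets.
14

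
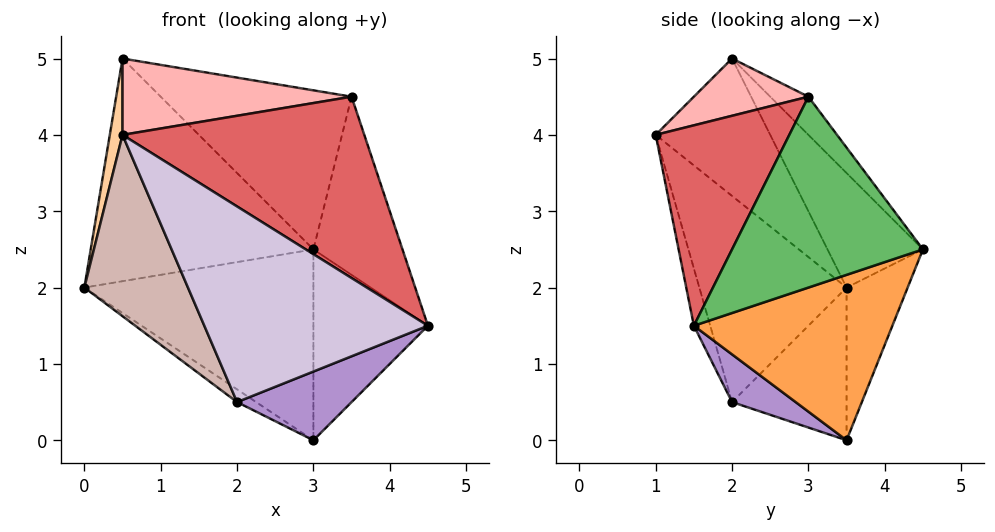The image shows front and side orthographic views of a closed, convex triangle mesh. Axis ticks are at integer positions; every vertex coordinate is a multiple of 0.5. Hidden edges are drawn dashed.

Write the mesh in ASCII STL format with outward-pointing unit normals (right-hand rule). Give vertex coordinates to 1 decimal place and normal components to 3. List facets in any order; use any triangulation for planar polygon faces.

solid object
 facet normal -0.349 0.814 0.465
  outer loop
   vertex 0.5 2.0 5.0
   vertex 3.0 4.5 2.5
   vertex 0.0 3.5 2.0
  endloop
 endfacet
 facet normal -0.240 0.901 -0.361
  outer loop
   vertex 3.0 3.5 0.0
   vertex 0.0 3.5 2.0
   vertex 3.0 4.5 2.5
  endloop
 endfacet
 facet normal 0.849 0.490 -0.196
  outer loop
   vertex 3.0 3.5 0.0
   vertex 3.0 4.5 2.5
   vertex 4.5 1.5 1.5
  endloop
 endfacet
 facet normal -0.988 -0.110 0.110
  outer loop
   vertex 0.5 1.0 4.0
   vertex 0.5 2.0 5.0
   vertex 0.0 3.5 2.0
  endloop
 endfacet
 facet normal 0.902 0.421 0.090
  outer loop
   vertex 3.5 3.0 4.5
   vertex 4.5 1.5 1.5
   vertex 3.0 4.5 2.5
  endloop
 endfacet
 facet normal -0.154 0.772 0.617
  outer loop
   vertex 3.5 3.0 4.5
   vertex 3.0 4.5 2.5
   vertex 0.5 2.0 5.0
  endloop
 endfacet
 facet normal 0.415 -0.751 0.514
  outer loop
   vertex 3.5 3.0 4.5
   vertex 0.5 1.0 4.0
   vertex 4.5 1.5 1.5
  endloop
 endfacet
 facet normal 0.333 -0.667 0.667
  outer loop
   vertex 3.5 3.0 4.5
   vertex 0.5 2.0 5.0
   vertex 0.5 1.0 4.0
  endloop
 endfacet
 facet normal 0.252 -0.453 -0.855
  outer loop
   vertex 2.0 2.0 0.5
   vertex 3.0 3.5 0.0
   vertex 4.5 1.5 1.5
  endloop
 endfacet
 facet normal -0.070 -0.951 -0.302
  outer loop
   vertex 2.0 2.0 0.5
   vertex 4.5 1.5 1.5
   vertex 0.5 1.0 4.0
  endloop
 endfacet
 facet normal -0.552 0.092 -0.829
  outer loop
   vertex 2.0 2.0 0.5
   vertex 0.0 3.5 2.0
   vertex 3.0 3.5 0.0
  endloop
 endfacet
 facet normal -0.727 -0.512 -0.458
  outer loop
   vertex 2.0 2.0 0.5
   vertex 0.5 1.0 4.0
   vertex 0.0 3.5 2.0
  endloop
 endfacet
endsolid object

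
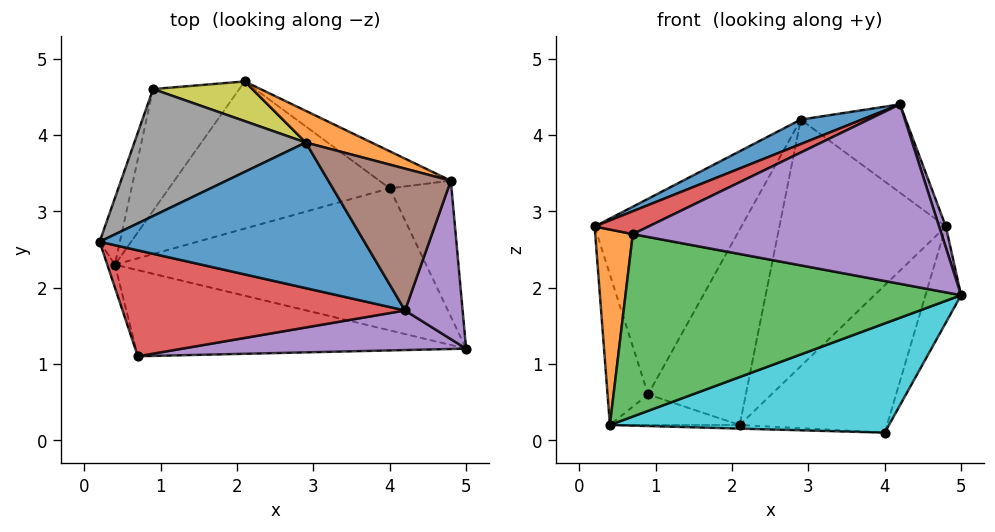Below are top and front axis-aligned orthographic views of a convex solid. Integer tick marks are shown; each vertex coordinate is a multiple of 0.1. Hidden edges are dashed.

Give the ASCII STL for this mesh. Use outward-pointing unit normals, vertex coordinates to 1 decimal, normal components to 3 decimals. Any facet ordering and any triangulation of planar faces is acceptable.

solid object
 facet normal -0.396 -0.152 0.905
  outer loop
   vertex 2.9 3.9 4.2
   vertex 0.2 2.6 2.8
   vertex 4.2 1.7 4.4
  endloop
 endfacet
 facet normal -0.949 -0.314 -0.037
  outer loop
   vertex 0.7 1.1 2.7
   vertex 0.2 2.6 2.8
   vertex 0.4 2.3 0.2
  endloop
 endfacet
 facet normal -0.058 -0.903 -0.426
  outer loop
   vertex 0.7 1.1 2.7
   vertex 0.4 2.3 0.2
   vertex 5.0 1.2 1.9
  endloop
 endfacet
 facet normal -0.402 -0.194 0.895
  outer loop
   vertex 0.7 1.1 2.7
   vertex 4.2 1.7 4.4
   vertex 0.2 2.6 2.8
  endloop
 endfacet
 facet normal 0.063 -0.975 0.215
  outer loop
   vertex 0.7 1.1 2.7
   vertex 5.0 1.2 1.9
   vertex 4.2 1.7 4.4
  endloop
 endfacet
 facet normal -0.968 0.228 -0.101
  outer loop
   vertex 0.9 4.6 0.6
   vertex 0.4 2.3 0.2
   vertex 0.2 2.6 2.8
  endloop
 endfacet
 facet normal -0.325 0.230 -0.917
  outer loop
   vertex 0.9 4.6 0.6
   vertex 2.1 4.7 0.2
   vertex 0.4 2.3 0.2
  endloop
 endfacet
 facet normal -0.566 0.692 0.449
  outer loop
   vertex 0.9 4.6 0.6
   vertex 0.2 2.6 2.8
   vertex 2.9 3.9 4.2
  endloop
 endfacet
 facet normal -0.015 0.980 0.199
  outer loop
   vertex 0.9 4.6 0.6
   vertex 2.9 3.9 4.2
   vertex 2.1 4.7 0.2
  endloop
 endfacet
 facet normal 0.146 -0.603 -0.784
  outer loop
   vertex 4.0 3.3 0.1
   vertex 5.0 1.2 1.9
   vertex 0.4 2.3 0.2
  endloop
 endfacet
 facet normal -0.035 0.024 -0.999
  outer loop
   vertex 4.0 3.3 0.1
   vertex 0.4 2.3 0.2
   vertex 2.1 4.7 0.2
  endloop
 endfacet
 facet normal 0.334 0.935 0.120
  outer loop
   vertex 4.8 3.4 2.8
   vertex 2.1 4.7 0.2
   vertex 2.9 3.9 4.2
  endloop
 endfacet
 facet normal 0.574 0.794 -0.200
  outer loop
   vertex 4.8 3.4 2.8
   vertex 4.0 3.3 0.1
   vertex 2.1 4.7 0.2
  endloop
 endfacet
 facet normal 0.937 0.202 -0.285
  outer loop
   vertex 4.8 3.4 2.8
   vertex 5.0 1.2 1.9
   vertex 4.0 3.3 0.1
  endloop
 endfacet
 facet normal 0.949 -0.041 0.312
  outer loop
   vertex 4.8 3.4 2.8
   vertex 4.2 1.7 4.4
   vertex 5.0 1.2 1.9
  endloop
 endfacet
 facet normal 0.607 0.420 0.674
  outer loop
   vertex 4.8 3.4 2.8
   vertex 2.9 3.9 4.2
   vertex 4.2 1.7 4.4
  endloop
 endfacet
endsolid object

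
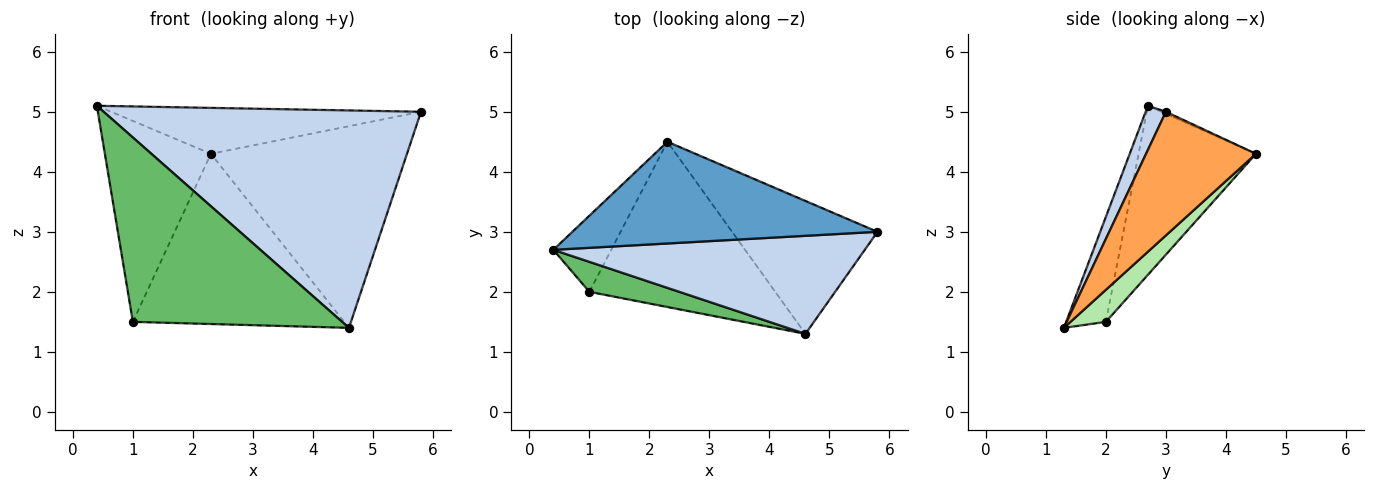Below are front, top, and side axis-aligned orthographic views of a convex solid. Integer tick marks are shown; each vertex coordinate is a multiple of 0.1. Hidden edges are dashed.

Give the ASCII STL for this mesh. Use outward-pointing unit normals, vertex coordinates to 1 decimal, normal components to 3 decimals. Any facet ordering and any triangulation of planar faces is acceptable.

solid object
 facet normal -0.006 0.411 0.911
  outer loop
   vertex 2.3 4.5 4.3
   vertex 0.4 2.7 5.1
   vertex 5.8 3.0 5.0
  endloop
 endfacet
 facet normal 0.058 -0.910 0.410
  outer loop
   vertex 4.6 1.3 1.4
   vertex 5.8 3.0 5.0
   vertex 0.4 2.7 5.1
  endloop
 endfacet
 facet normal 0.424 0.756 -0.498
  outer loop
   vertex 4.6 1.3 1.4
   vertex 2.3 4.5 4.3
   vertex 5.8 3.0 5.0
  endloop
 endfacet
 facet normal -0.719 0.650 -0.246
  outer loop
   vertex 1.0 2.0 1.5
   vertex 0.4 2.7 5.1
   vertex 2.3 4.5 4.3
  endloop
 endfacet
 facet normal -0.184 -0.970 0.158
  outer loop
   vertex 1.0 2.0 1.5
   vertex 4.6 1.3 1.4
   vertex 0.4 2.7 5.1
  endloop
 endfacet
 facet normal 0.119 0.712 -0.692
  outer loop
   vertex 1.0 2.0 1.5
   vertex 2.3 4.5 4.3
   vertex 4.6 1.3 1.4
  endloop
 endfacet
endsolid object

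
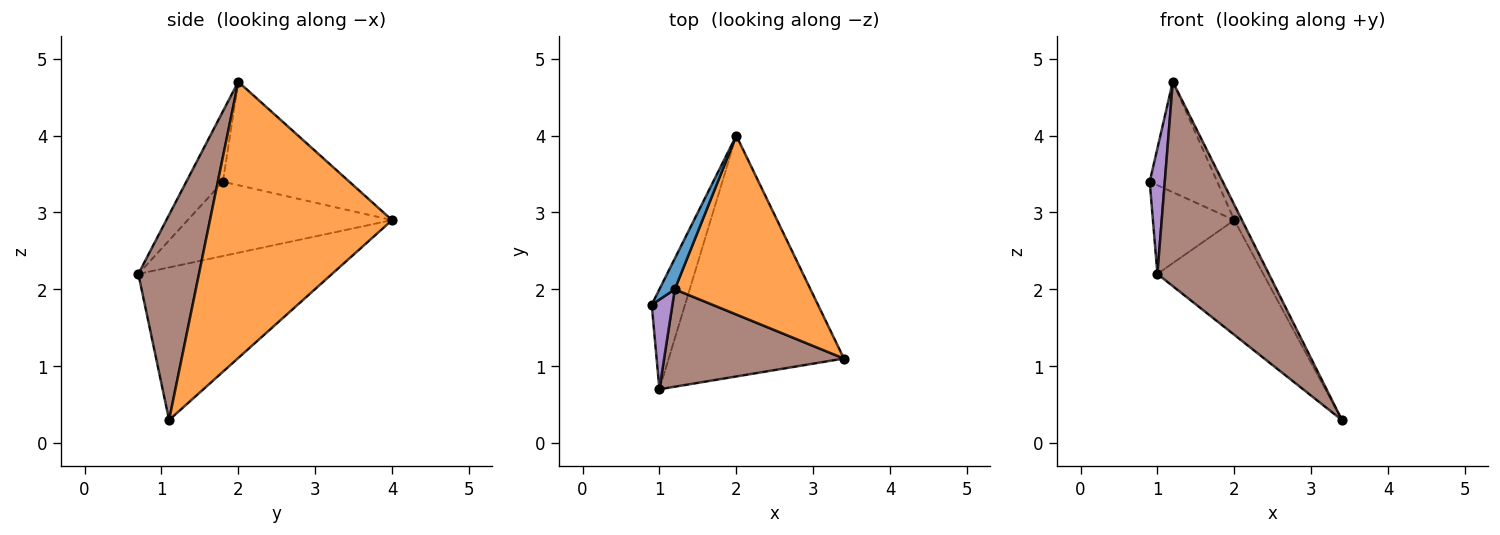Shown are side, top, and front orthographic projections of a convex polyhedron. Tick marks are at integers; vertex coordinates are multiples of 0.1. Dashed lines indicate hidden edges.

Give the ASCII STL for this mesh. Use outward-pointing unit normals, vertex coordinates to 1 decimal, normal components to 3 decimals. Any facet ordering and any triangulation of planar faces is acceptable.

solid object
 facet normal -0.875 0.467 0.130
  outer loop
   vertex 1.2 2.0 4.7
   vertex 2.0 4.0 2.9
   vertex 0.9 1.8 3.4
  endloop
 endfacet
 facet normal 0.897 0.038 0.441
  outer loop
   vertex 1.2 2.0 4.7
   vertex 3.4 1.1 0.3
   vertex 2.0 4.0 2.9
  endloop
 endfacet
 facet normal -0.858 0.341 -0.384
  outer loop
   vertex 1.0 0.7 2.2
   vertex 0.9 1.8 3.4
   vertex 2.0 4.0 2.9
  endloop
 endfacet
 facet normal -0.618 0.338 -0.710
  outer loop
   vertex 1.0 0.7 2.2
   vertex 2.0 4.0 2.9
   vertex 3.4 1.1 0.3
  endloop
 endfacet
 facet normal -0.892 -0.367 0.262
  outer loop
   vertex 1.0 0.7 2.2
   vertex 1.2 2.0 4.7
   vertex 0.9 1.8 3.4
  endloop
 endfacet
 facet normal 0.441 -0.810 0.386
  outer loop
   vertex 1.0 0.7 2.2
   vertex 3.4 1.1 0.3
   vertex 1.2 2.0 4.7
  endloop
 endfacet
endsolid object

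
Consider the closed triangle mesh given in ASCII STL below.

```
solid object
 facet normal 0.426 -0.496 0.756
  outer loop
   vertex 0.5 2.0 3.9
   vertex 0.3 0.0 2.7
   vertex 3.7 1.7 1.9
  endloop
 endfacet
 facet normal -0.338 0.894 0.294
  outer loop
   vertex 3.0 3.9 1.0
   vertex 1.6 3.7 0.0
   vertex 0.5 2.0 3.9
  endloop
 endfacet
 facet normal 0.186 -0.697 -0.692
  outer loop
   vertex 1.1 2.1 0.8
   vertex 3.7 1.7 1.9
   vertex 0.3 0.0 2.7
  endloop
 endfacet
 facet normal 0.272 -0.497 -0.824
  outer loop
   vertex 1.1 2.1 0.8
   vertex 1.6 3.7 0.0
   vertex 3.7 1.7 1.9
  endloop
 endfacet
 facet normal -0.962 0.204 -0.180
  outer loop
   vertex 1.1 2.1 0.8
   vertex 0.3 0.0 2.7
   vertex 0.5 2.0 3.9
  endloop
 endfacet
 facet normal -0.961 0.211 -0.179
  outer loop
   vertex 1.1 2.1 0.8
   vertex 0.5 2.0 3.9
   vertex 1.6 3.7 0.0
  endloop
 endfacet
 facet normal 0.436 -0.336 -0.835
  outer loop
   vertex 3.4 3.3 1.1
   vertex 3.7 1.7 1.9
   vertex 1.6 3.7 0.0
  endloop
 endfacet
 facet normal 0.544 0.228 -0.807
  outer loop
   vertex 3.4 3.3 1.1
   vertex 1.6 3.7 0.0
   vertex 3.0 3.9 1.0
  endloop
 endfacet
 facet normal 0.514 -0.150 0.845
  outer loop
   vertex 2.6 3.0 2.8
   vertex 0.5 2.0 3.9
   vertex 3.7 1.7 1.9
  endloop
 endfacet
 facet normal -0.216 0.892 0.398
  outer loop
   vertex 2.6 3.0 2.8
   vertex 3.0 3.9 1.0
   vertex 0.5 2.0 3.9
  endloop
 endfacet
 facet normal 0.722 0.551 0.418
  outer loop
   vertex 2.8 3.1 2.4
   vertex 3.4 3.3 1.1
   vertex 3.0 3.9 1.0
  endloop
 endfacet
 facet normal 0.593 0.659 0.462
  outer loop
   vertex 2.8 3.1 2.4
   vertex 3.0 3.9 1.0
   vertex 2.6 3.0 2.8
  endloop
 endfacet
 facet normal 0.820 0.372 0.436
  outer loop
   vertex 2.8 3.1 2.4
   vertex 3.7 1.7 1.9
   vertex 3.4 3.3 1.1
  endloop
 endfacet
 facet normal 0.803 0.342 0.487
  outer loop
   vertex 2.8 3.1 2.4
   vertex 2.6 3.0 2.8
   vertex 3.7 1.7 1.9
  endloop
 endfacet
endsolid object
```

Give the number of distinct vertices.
9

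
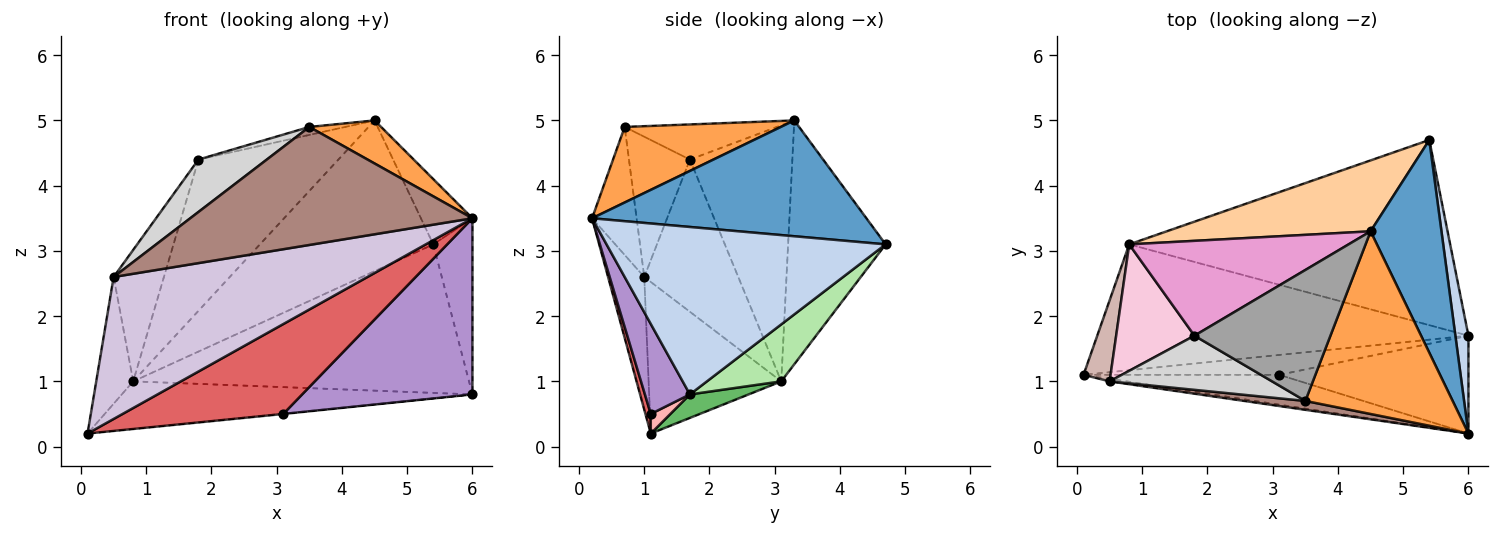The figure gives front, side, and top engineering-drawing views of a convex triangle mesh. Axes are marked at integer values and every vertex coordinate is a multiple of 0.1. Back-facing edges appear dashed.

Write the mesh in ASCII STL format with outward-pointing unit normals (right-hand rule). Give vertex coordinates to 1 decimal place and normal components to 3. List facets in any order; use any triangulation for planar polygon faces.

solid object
 facet normal 0.842 0.158 0.515
  outer loop
   vertex 4.5 3.3 5.0
   vertex 6.0 0.2 3.5
   vertex 5.4 4.7 3.1
  endloop
 endfacet
 facet normal 0.987 0.138 0.077
  outer loop
   vertex 6.0 1.7 0.8
   vertex 5.4 4.7 3.1
   vertex 6.0 0.2 3.5
  endloop
 endfacet
 facet normal 0.447 -0.205 0.871
  outer loop
   vertex 3.5 0.7 4.9
   vertex 6.0 0.2 3.5
   vertex 4.5 3.3 5.0
  endloop
 endfacet
 facet normal -0.454 0.806 0.379
  outer loop
   vertex 0.8 3.1 1.0
   vertex 4.5 3.3 5.0
   vertex 5.4 4.7 3.1
  endloop
 endfacet
 facet normal 0.059 0.353 -0.934
  outer loop
   vertex 0.8 3.1 1.0
   vertex 6.0 1.7 0.8
   vertex 0.1 1.1 0.2
  endloop
 endfacet
 facet normal 0.137 0.620 -0.773
  outer loop
   vertex 0.8 3.1 1.0
   vertex 5.4 4.7 3.1
   vertex 6.0 1.7 0.8
  endloop
 endfacet
 facet normal 0.032 -0.949 -0.315
  outer loop
   vertex 3.1 1.1 0.5
   vertex 6.0 0.2 3.5
   vertex 0.1 1.1 0.2
  endloop
 endfacet
 facet normal 0.099 0.017 -0.995
  outer loop
   vertex 3.1 1.1 0.5
   vertex 0.1 1.1 0.2
   vertex 6.0 1.7 0.8
  endloop
 endfacet
 facet normal 0.225 -0.852 -0.473
  outer loop
   vertex 3.1 1.1 0.5
   vertex 6.0 1.7 0.8
   vertex 6.0 0.2 3.5
  endloop
 endfacet
 facet normal -0.141 -0.990 -0.018
  outer loop
   vertex 0.5 1.0 2.6
   vertex 0.1 1.1 0.2
   vertex 6.0 0.2 3.5
  endloop
 endfacet
 facet normal -0.155 -0.985 0.074
  outer loop
   vertex 0.5 1.0 2.6
   vertex 6.0 0.2 3.5
   vertex 3.5 0.7 4.9
  endloop
 endfacet
 facet normal -0.949 0.265 0.169
  outer loop
   vertex 0.5 1.0 2.6
   vertex 0.8 3.1 1.0
   vertex 0.1 1.1 0.2
  endloop
 endfacet
 facet normal -0.527 0.720 0.451
  outer loop
   vertex 1.8 1.7 4.4
   vertex 4.5 3.3 5.0
   vertex 0.8 3.1 1.0
  endloop
 endfacet
 facet normal -0.803 0.429 0.413
  outer loop
   vertex 1.8 1.7 4.4
   vertex 0.8 3.1 1.0
   vertex 0.5 1.0 2.6
  endloop
 endfacet
 facet normal -0.250 0.059 0.967
  outer loop
   vertex 1.8 1.7 4.4
   vertex 3.5 0.7 4.9
   vertex 4.5 3.3 5.0
  endloop
 endfacet
 facet normal -0.527 -0.591 0.611
  outer loop
   vertex 1.8 1.7 4.4
   vertex 0.5 1.0 2.6
   vertex 3.5 0.7 4.9
  endloop
 endfacet
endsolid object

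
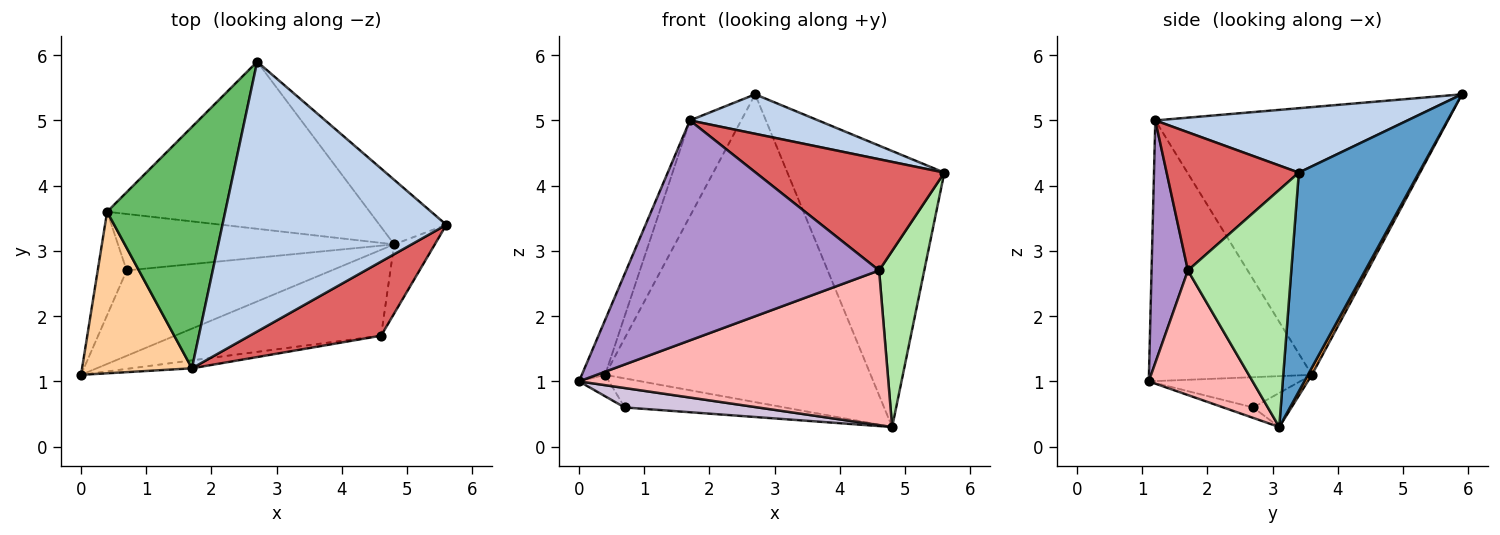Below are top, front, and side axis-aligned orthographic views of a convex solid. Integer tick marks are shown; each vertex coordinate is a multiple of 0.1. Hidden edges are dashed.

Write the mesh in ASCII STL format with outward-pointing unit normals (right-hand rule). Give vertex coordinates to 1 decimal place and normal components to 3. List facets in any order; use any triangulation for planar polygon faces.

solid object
 facet normal 0.598 0.781 -0.183
  outer loop
   vertex 4.8 3.1 0.3
   vertex 2.7 5.9 5.4
   vertex 5.6 3.4 4.2
  endloop
 endfacet
 facet normal 0.274 -0.139 0.952
  outer loop
   vertex 1.7 1.2 5.0
   vertex 5.6 3.4 4.2
   vertex 2.7 5.9 5.4
  endloop
 endfacet
 facet normal 0.013 0.879 -0.477
  outer loop
   vertex 0.4 3.6 1.1
   vertex 2.7 5.9 5.4
   vertex 4.8 3.1 0.3
  endloop
 endfacet
 facet normal -0.914 0.131 0.385
  outer loop
   vertex 0.4 3.6 1.1
   vertex 0.0 1.1 1.0
   vertex 1.7 1.2 5.0
  endloop
 endfacet
 facet normal -0.903 0.158 0.399
  outer loop
   vertex 0.4 3.6 1.1
   vertex 1.7 1.2 5.0
   vertex 2.7 5.9 5.4
  endloop
 endfacet
 facet normal 0.905 -0.395 -0.155
  outer loop
   vertex 4.6 1.7 2.7
   vertex 4.8 3.1 0.3
   vertex 5.6 3.4 4.2
  endloop
 endfacet
 facet normal 0.504 -0.719 0.479
  outer loop
   vertex 4.6 1.7 2.7
   vertex 5.6 3.4 4.2
   vertex 1.7 1.2 5.0
  endloop
 endfacet
 facet normal 0.282 -0.839 -0.466
  outer loop
   vertex 4.6 1.7 2.7
   vertex 0.0 1.1 1.0
   vertex 4.8 3.1 0.3
  endloop
 endfacet
 facet normal 0.142 -0.989 -0.036
  outer loop
   vertex 4.6 1.7 2.7
   vertex 1.7 1.2 5.0
   vertex 0.0 1.1 1.0
  endloop
 endfacet
 facet normal -0.050 -0.222 -0.974
  outer loop
   vertex 0.7 2.7 0.6
   vertex 4.8 3.1 0.3
   vertex 0.0 1.1 1.0
  endloop
 endfacet
 facet normal -0.715 0.142 -0.684
  outer loop
   vertex 0.7 2.7 0.6
   vertex 0.0 1.1 1.0
   vertex 0.4 3.6 1.1
  endloop
 endfacet
 facet normal -0.109 0.455 -0.884
  outer loop
   vertex 0.7 2.7 0.6
   vertex 0.4 3.6 1.1
   vertex 4.8 3.1 0.3
  endloop
 endfacet
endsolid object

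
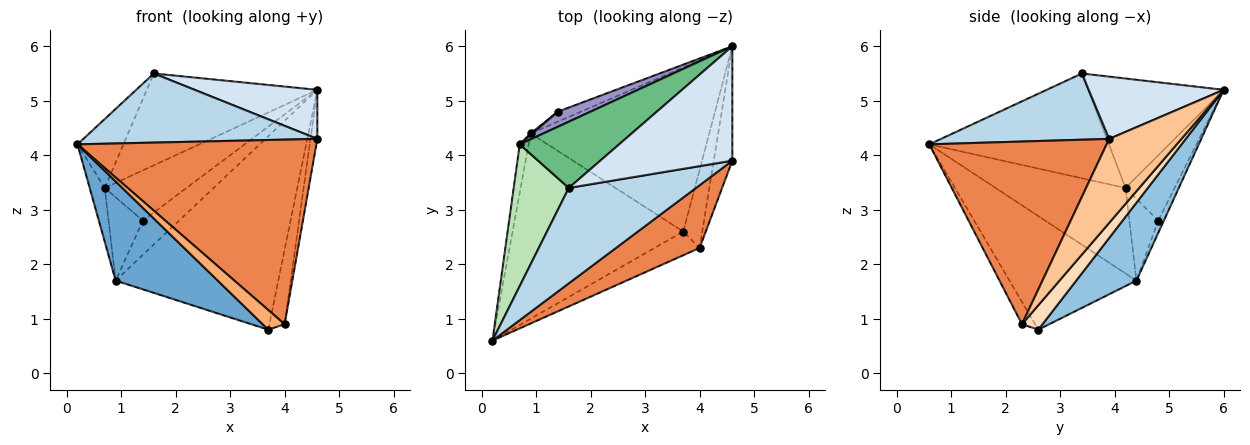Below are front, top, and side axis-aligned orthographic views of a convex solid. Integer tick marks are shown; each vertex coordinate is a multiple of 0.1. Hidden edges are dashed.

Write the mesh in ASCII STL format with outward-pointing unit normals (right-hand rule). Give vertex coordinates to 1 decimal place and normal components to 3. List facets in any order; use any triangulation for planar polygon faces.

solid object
 facet normal -0.506 -0.407 -0.760
  outer loop
   vertex 0.9 4.4 1.7
   vertex 3.7 2.6 0.8
   vertex 0.2 0.6 4.2
  endloop
 endfacet
 facet normal 0.272 0.734 -0.623
  outer loop
   vertex 0.9 4.4 1.7
   vertex 4.6 6.0 5.2
   vertex 3.7 2.6 0.8
  endloop
 endfacet
 facet normal 0.389 -0.541 0.746
  outer loop
   vertex 1.6 3.4 5.5
   vertex 0.2 0.6 4.2
   vertex 4.6 3.9 4.3
  endloop
 endfacet
 facet normal 0.398 -0.361 0.843
  outer loop
   vertex 1.6 3.4 5.5
   vertex 4.6 3.9 4.3
   vertex 4.6 6.0 5.2
  endloop
 endfacet
 facet normal 0.575 -0.775 0.263
  outer loop
   vertex 4.0 2.3 0.9
   vertex 4.6 3.9 4.3
   vertex 0.2 0.6 4.2
  endloop
 endfacet
 facet normal -0.357 -0.597 -0.719
  outer loop
   vertex 4.0 2.3 0.9
   vertex 0.2 0.6 4.2
   vertex 3.7 2.6 0.8
  endloop
 endfacet
 facet normal 0.972 0.092 -0.215
  outer loop
   vertex 4.0 2.3 0.9
   vertex 4.6 6.0 5.2
   vertex 4.6 3.9 4.3
  endloop
 endfacet
 facet normal 0.682 0.505 -0.530
  outer loop
   vertex 4.0 2.3 0.9
   vertex 3.7 2.6 0.8
   vertex 4.6 6.0 5.2
  endloop
 endfacet
 facet normal -0.542 0.682 0.492
  outer loop
   vertex 0.7 4.2 3.4
   vertex 1.6 3.4 5.5
   vertex 4.6 6.0 5.2
  endloop
 endfacet
 facet normal -0.988 0.114 -0.103
  outer loop
   vertex 0.7 4.2 3.4
   vertex 0.9 4.4 1.7
   vertex 0.2 0.6 4.2
  endloop
 endfacet
 facet normal -0.863 0.221 0.454
  outer loop
   vertex 0.7 4.2 3.4
   vertex 0.2 0.6 4.2
   vertex 1.6 3.4 5.5
  endloop
 endfacet
 facet normal -0.147 0.949 -0.278
  outer loop
   vertex 1.4 4.8 2.8
   vertex 4.6 6.0 5.2
   vertex 0.9 4.4 1.7
  endloop
 endfacet
 facet normal -0.498 0.830 0.249
  outer loop
   vertex 1.4 4.8 2.8
   vertex 0.7 4.2 3.4
   vertex 4.6 6.0 5.2
  endloop
 endfacet
 facet normal -0.644 0.765 0.014
  outer loop
   vertex 1.4 4.8 2.8
   vertex 0.9 4.4 1.7
   vertex 0.7 4.2 3.4
  endloop
 endfacet
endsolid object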